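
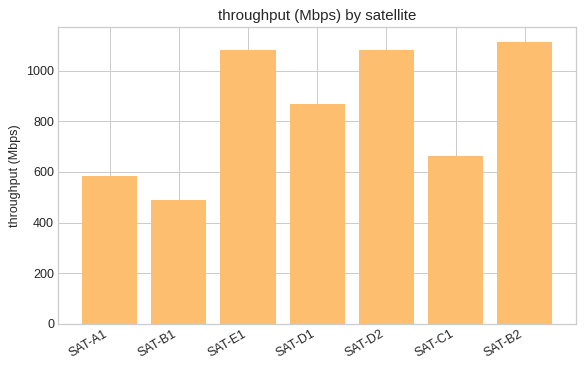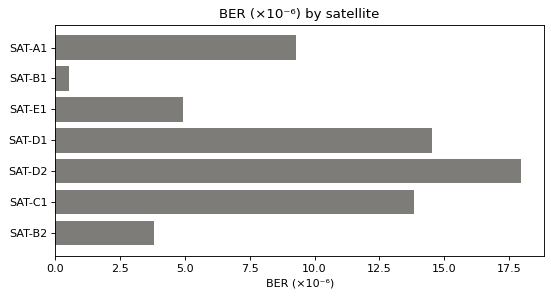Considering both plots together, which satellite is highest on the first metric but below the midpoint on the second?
SAT-B2

Chart 2 median BER (×10⁻⁶) ≈ 10; below-median satellites: SAT-B1, SAT-E1, SAT-B2. Among those, SAT-B2 has the highest throughput (Mbps) (≈ 1200).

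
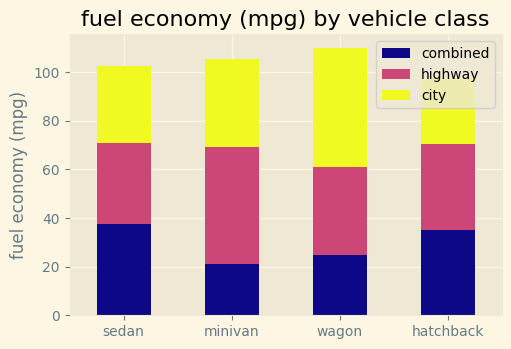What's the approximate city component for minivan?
≈ 40

city top ≈ 110, bottom ≈ 70; segment ≈ 40.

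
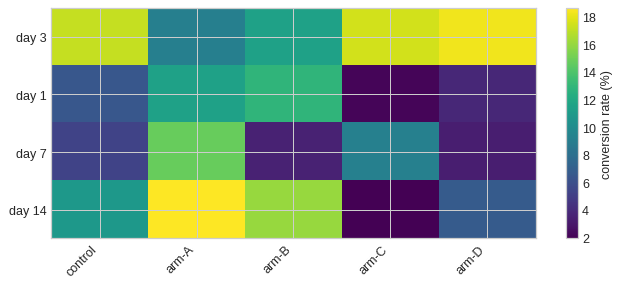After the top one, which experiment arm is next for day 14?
Top 3 for day 14: arm-A ≈ 18, arm-B ≈ 16, control ≈ 10.

arm-B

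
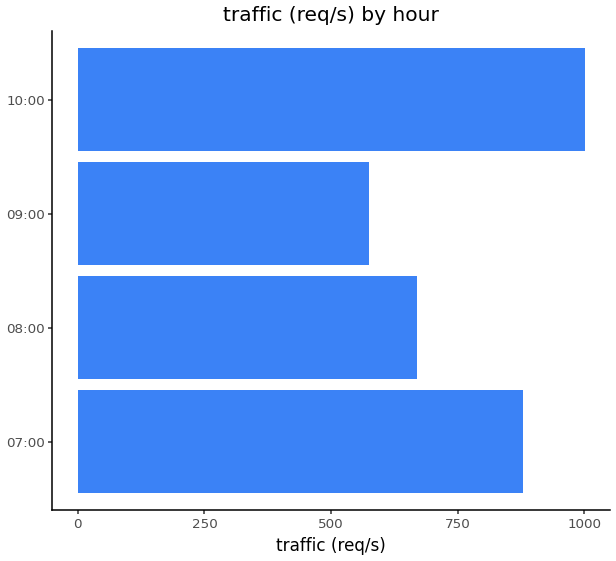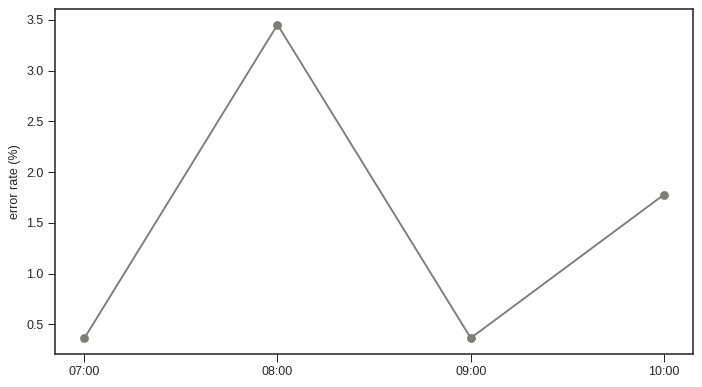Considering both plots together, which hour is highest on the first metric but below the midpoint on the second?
07:00

Chart 2 median error rate (%) ≈ 1; below-median hours: 07:00, 09:00. Among those, 07:00 has the highest traffic (req/s) (≈ 900).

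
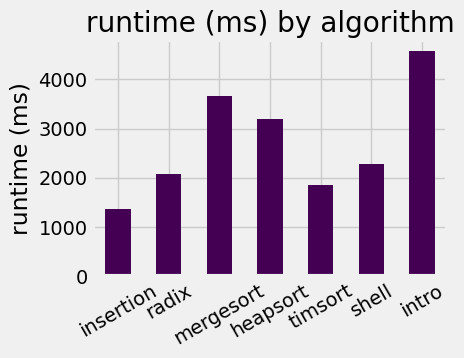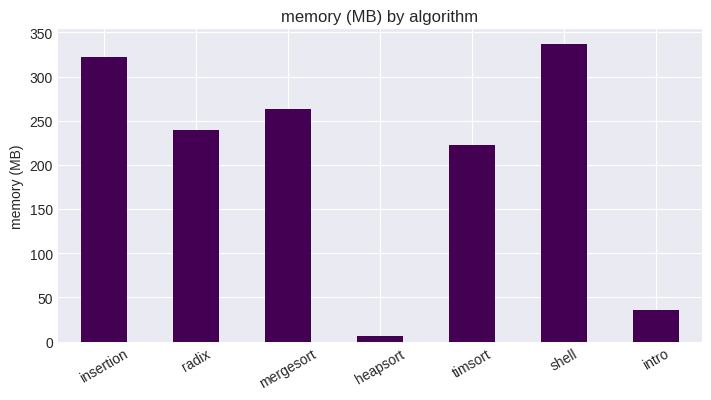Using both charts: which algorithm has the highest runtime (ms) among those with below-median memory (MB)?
Chart 2 median memory (MB) ≈ 250; below-median algorithms: heapsort, timsort, intro. Among those, intro has the highest runtime (ms) (≈ 4500).

intro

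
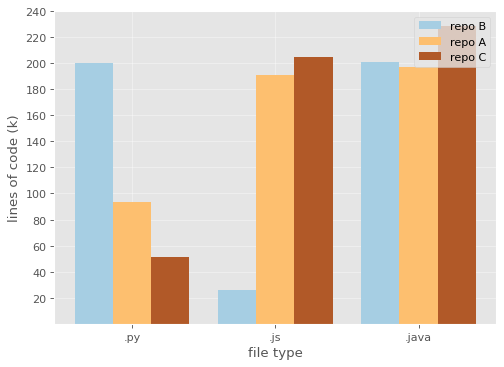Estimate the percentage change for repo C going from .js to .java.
≈ +10%

.js ≈ 200, .java ≈ 220; (220 − 200) / 200 ≈ +10%.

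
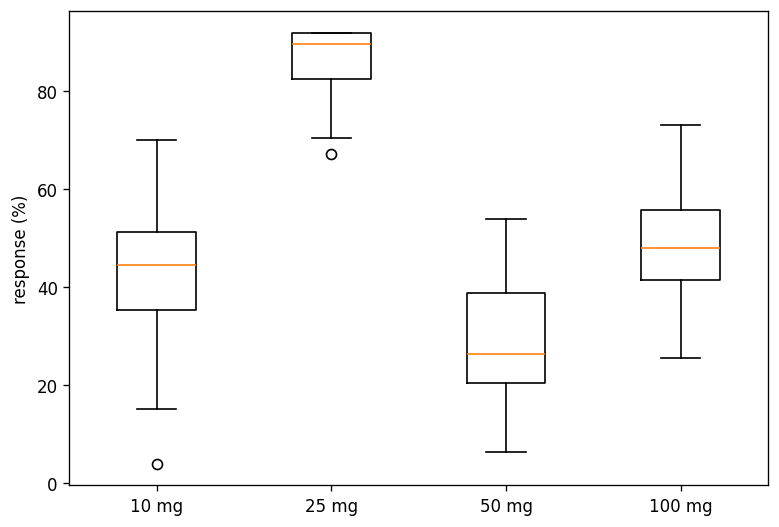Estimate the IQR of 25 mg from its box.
≈ 10

Q3 ≈ 90, Q1 ≈ 80; IQR ≈ 10.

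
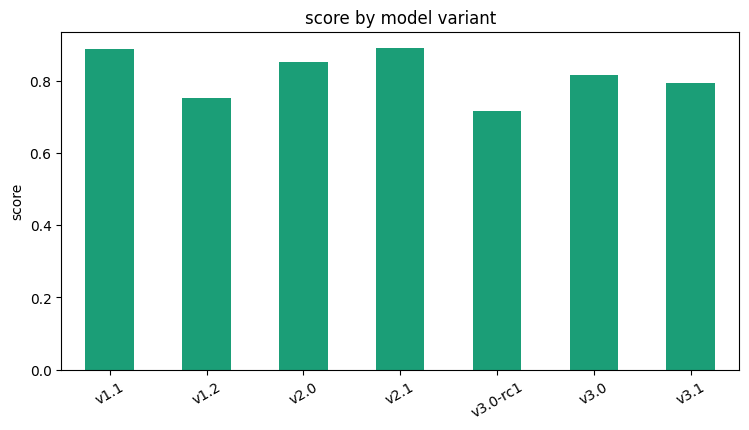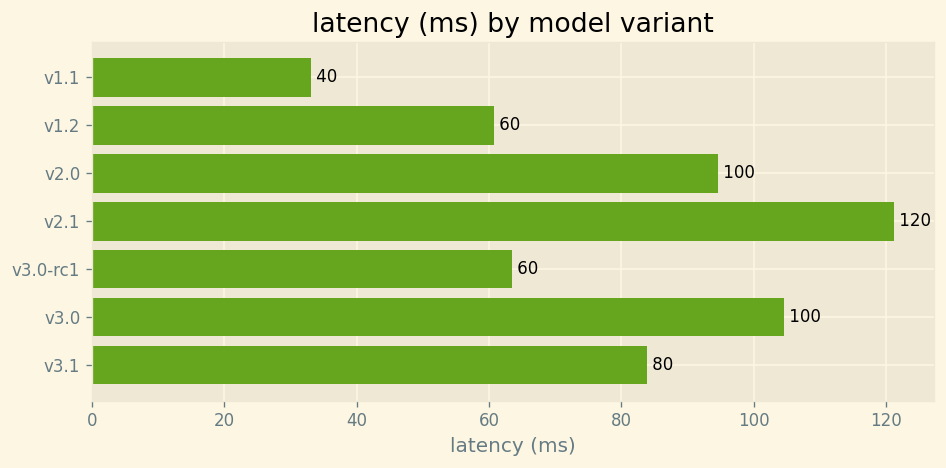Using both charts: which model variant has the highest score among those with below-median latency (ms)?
v1.1

Chart 2 median latency (ms) ≈ 80; below-median model variants: v1.1, v1.2, v3.0-rc1. Among those, v1.1 has the highest score (≈ 0.9).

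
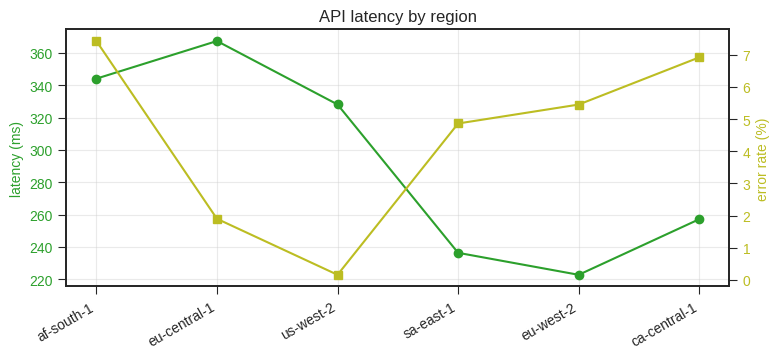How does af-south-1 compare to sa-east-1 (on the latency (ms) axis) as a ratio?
≈ 1.42×

af-south-1 ≈ 340, sa-east-1 ≈ 240; 340/240 ≈ 1.42.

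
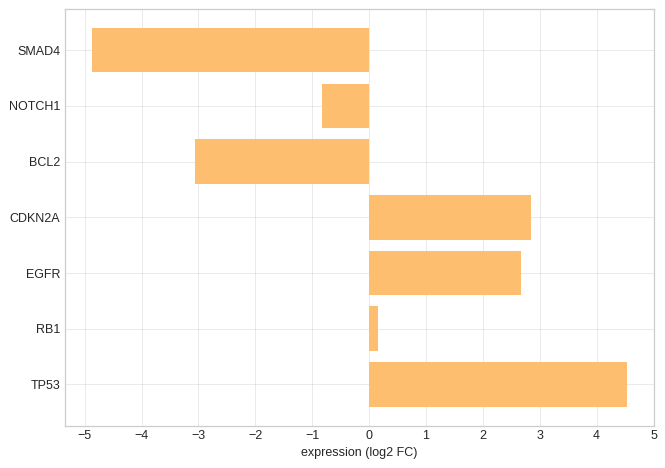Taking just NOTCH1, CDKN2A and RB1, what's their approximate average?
≈ 1

(-1 + 3 + 0) / 3 ≈ 1.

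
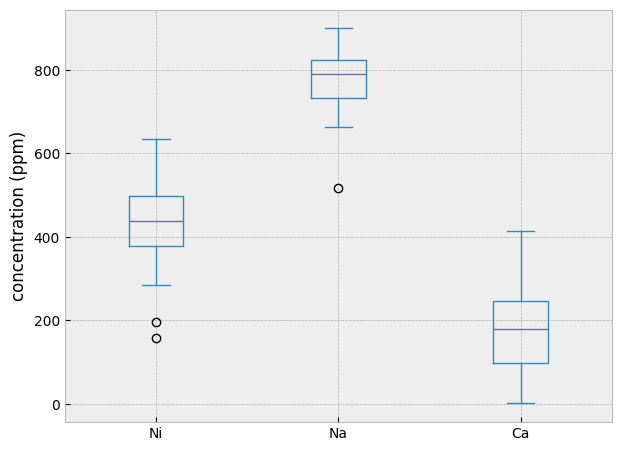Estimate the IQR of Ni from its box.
Q3 ≈ 500, Q1 ≈ 400; IQR ≈ 100.

≈ 100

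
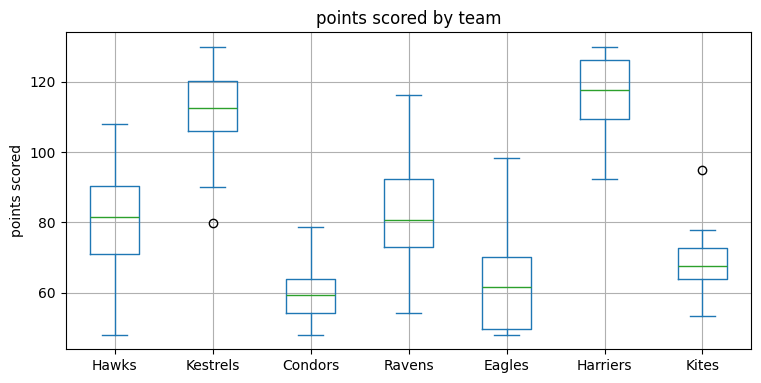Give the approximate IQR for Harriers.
Q3 ≈ 125, Q1 ≈ 110; IQR ≈ 15.

≈ 15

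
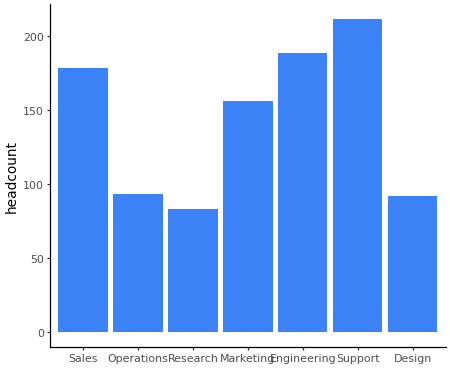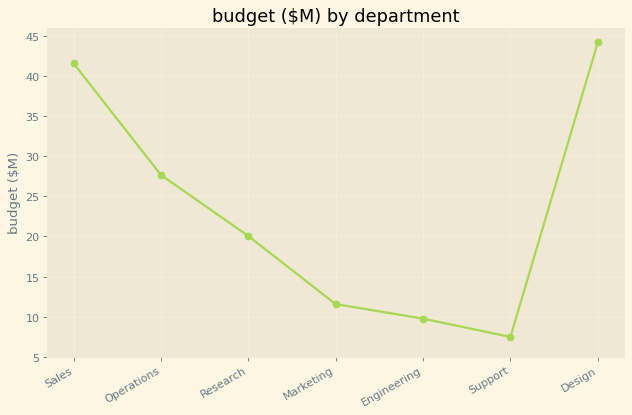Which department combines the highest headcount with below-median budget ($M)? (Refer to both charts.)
Chart 2 median budget ($M) ≈ 20; below-median departments: Marketing, Engineering, Support. Among those, Support has the highest headcount (≈ 220).

Support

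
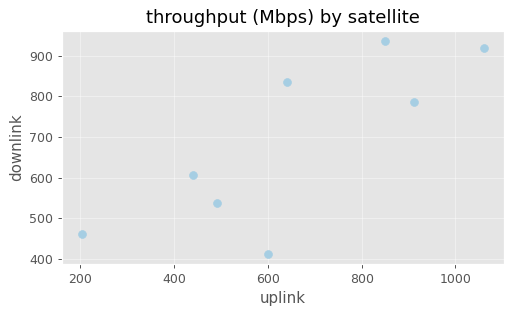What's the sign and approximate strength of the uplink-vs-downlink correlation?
positive, strong

Points are positively correlated; strong (|r| ≈ 0.8).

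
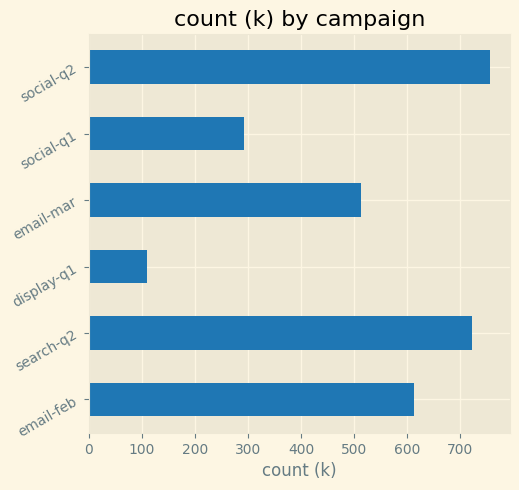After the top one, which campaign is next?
Top 3: social-q2 ≈ 800, search-q2 ≈ 700, email-feb ≈ 600.

search-q2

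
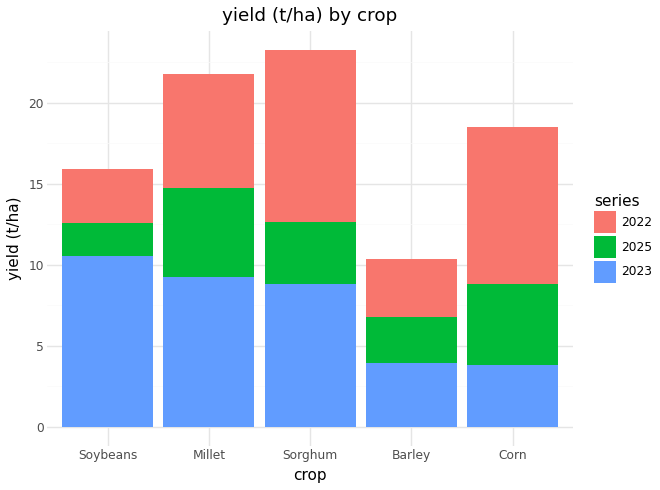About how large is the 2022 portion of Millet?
≈ 8

2022 top ≈ 22, bottom ≈ 14; segment ≈ 8.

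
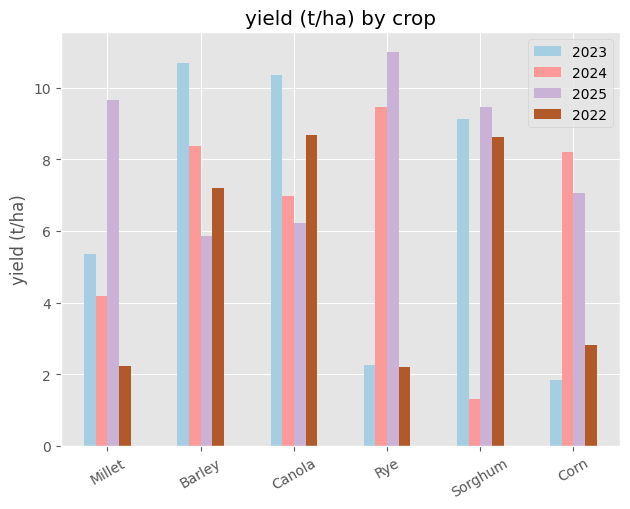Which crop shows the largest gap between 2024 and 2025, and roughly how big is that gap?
Sorghum, ≈ 8 t/ha

Sorghum: 2024 ≈ 1, 2025 ≈ 9 → gap ≈ 8. Next-largest (Millet) is only ≈ 6.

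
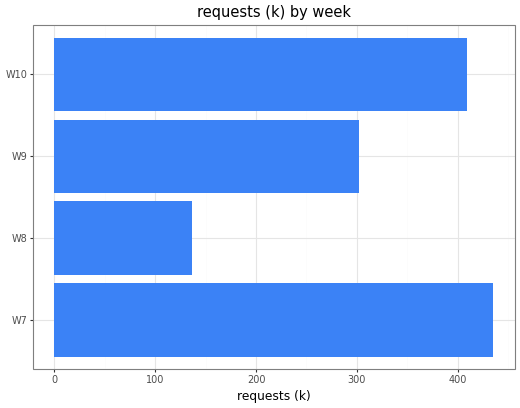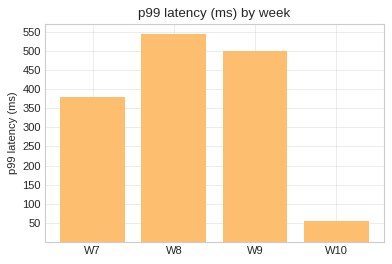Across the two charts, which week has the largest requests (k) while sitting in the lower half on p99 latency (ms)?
Chart 2 median p99 latency (ms) ≈ 450; below-median weeks: W7, W10. Among those, W7 has the highest requests (k) (≈ 450).

W7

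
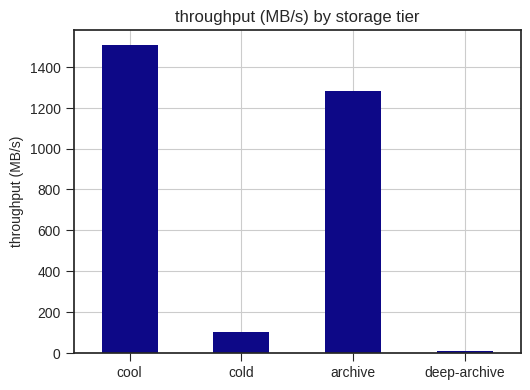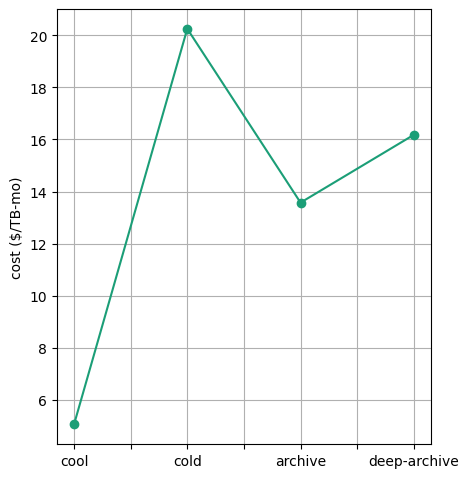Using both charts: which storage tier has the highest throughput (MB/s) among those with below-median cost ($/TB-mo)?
cool

Chart 2 median cost ($/TB-mo) ≈ 14; below-median storage tiers: cool, archive. Among those, cool has the highest throughput (MB/s) (≈ 1600).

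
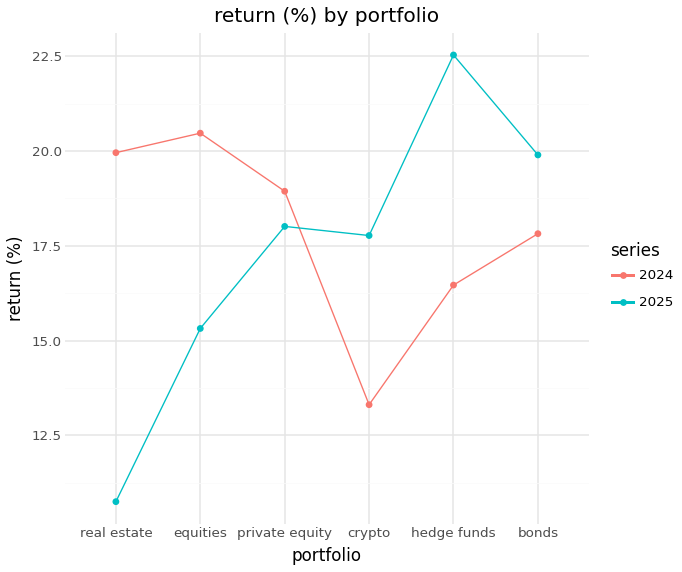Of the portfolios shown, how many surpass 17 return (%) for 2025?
Above 17: private equity, crypto, hedge funds, bonds.

4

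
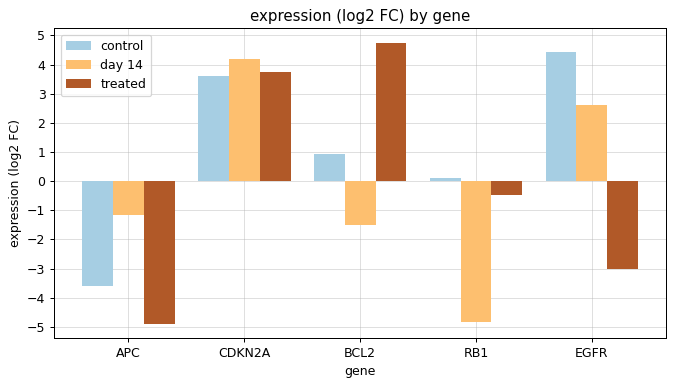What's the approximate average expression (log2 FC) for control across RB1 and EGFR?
(0 + 4) / 2 ≈ 2.

≈ 2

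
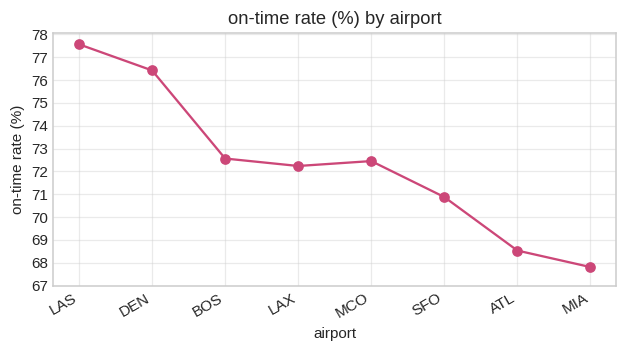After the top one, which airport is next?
Top 3: LAS ≈ 78, DEN ≈ 76, BOS ≈ 73.

DEN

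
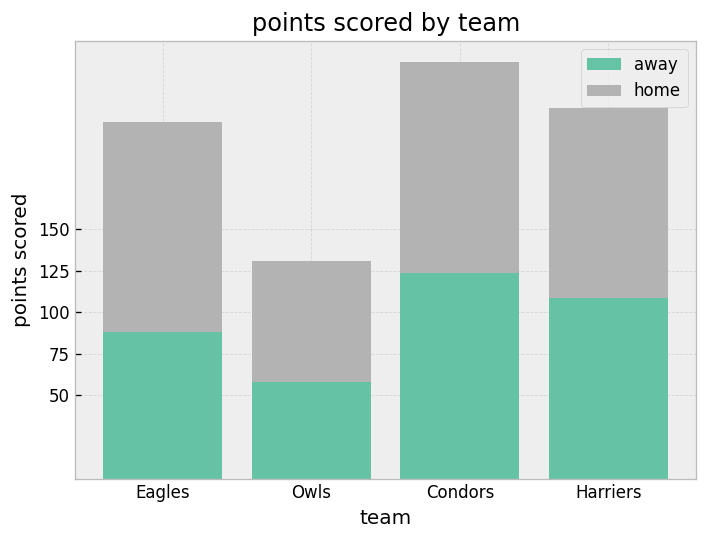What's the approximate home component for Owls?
home top ≈ 125, bottom ≈ 50; segment ≈ 75.

≈ 75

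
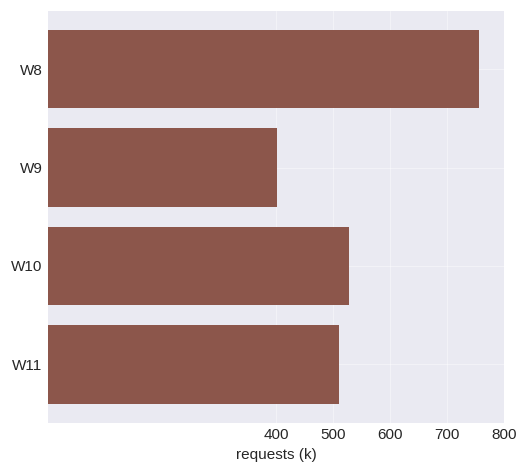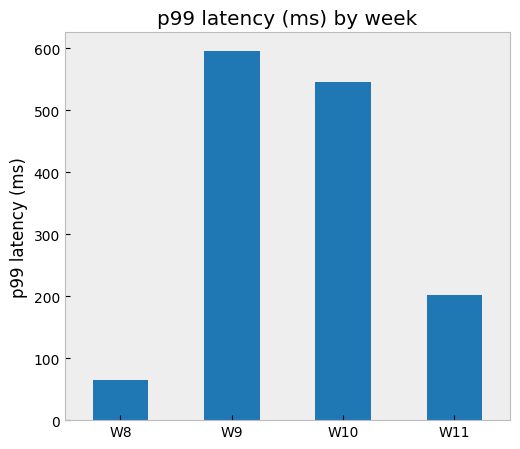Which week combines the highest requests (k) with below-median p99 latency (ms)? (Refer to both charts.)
W8

Chart 2 median p99 latency (ms) ≈ 400; below-median weeks: W8, W11. Among those, W8 has the highest requests (k) (≈ 800).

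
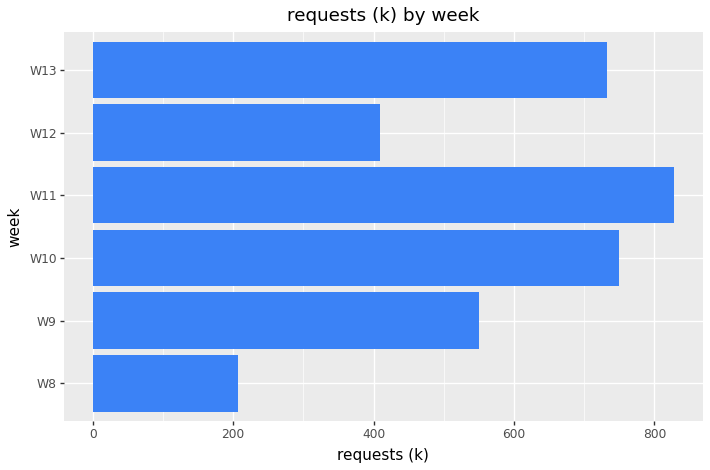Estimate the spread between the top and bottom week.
Max W11 ≈ 800, min W8 ≈ 200; range ≈ 600.

≈ 600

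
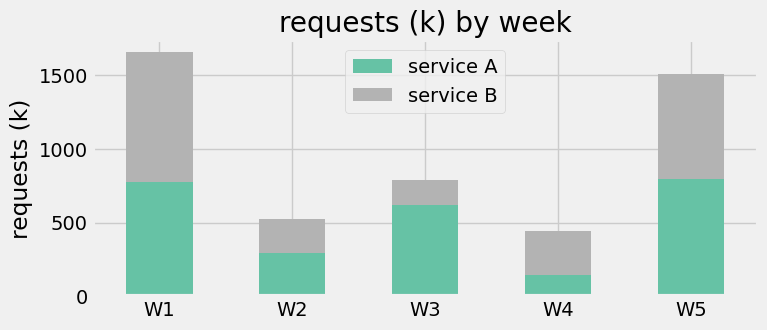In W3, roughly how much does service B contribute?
≈ 200

service B top ≈ 800, bottom ≈ 600; segment ≈ 200.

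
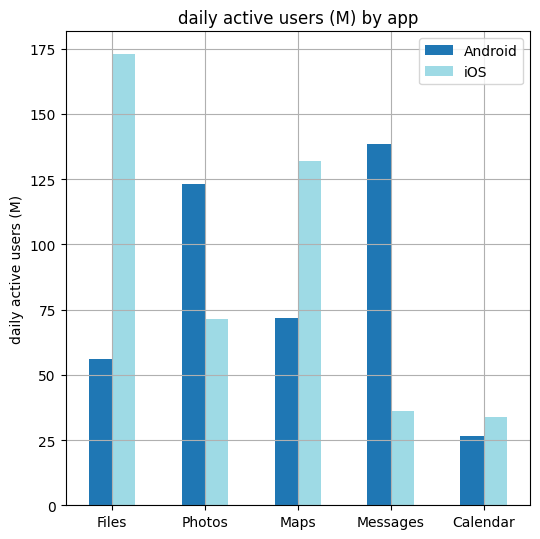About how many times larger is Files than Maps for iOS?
≈ 1.29×

Files ≈ 180, Maps ≈ 140; 180/140 ≈ 1.29.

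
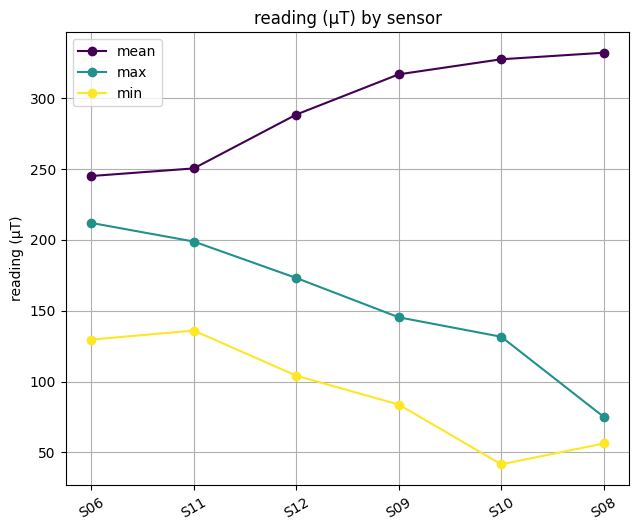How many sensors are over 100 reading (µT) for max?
5

Above 100: S06, S11, S12, S09, S10.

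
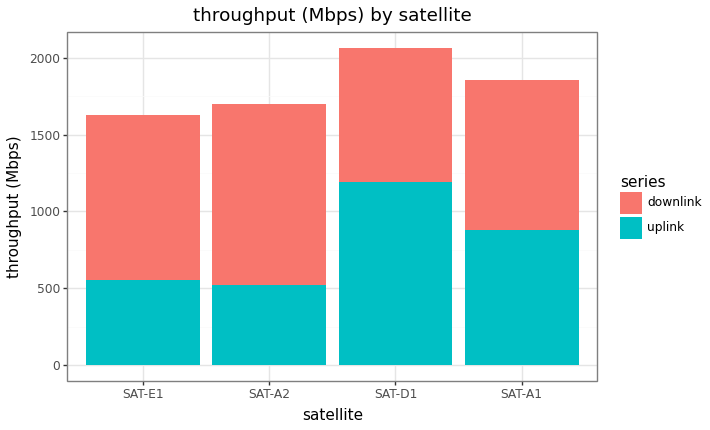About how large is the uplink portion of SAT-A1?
≈ 800

uplink top ≈ 800, bottom ≈ 0; segment ≈ 800.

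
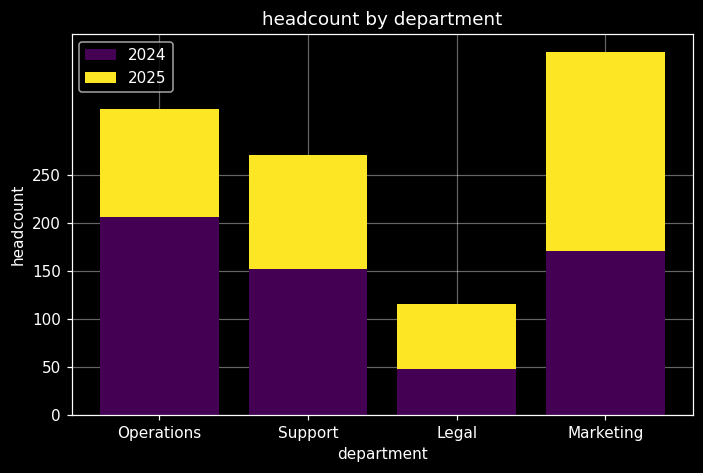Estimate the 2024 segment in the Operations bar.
2024 top ≈ 200, bottom ≈ 0; segment ≈ 200.

≈ 200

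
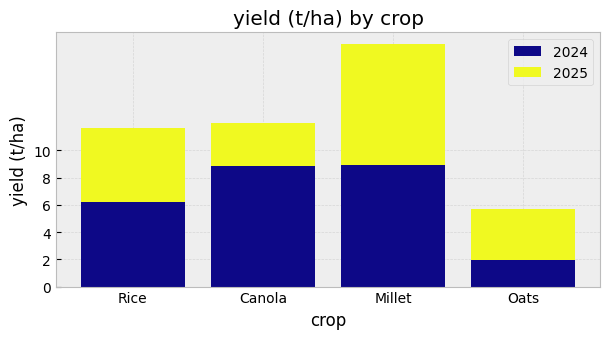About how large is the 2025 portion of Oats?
≈ 4

2025 top ≈ 6, bottom ≈ 2; segment ≈ 4.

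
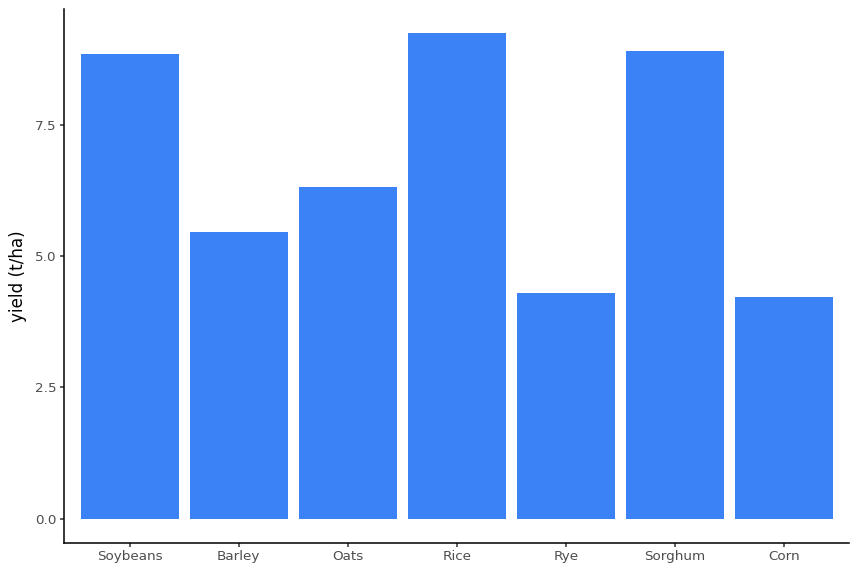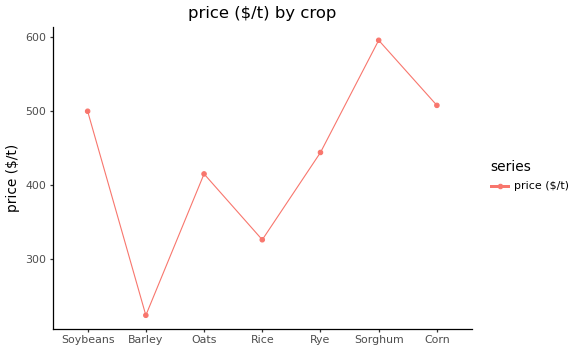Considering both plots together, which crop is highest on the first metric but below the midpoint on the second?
Chart 2 median price ($/t) ≈ 400; below-median crops: Barley, Oats, Rice. Among those, Rice has the highest yield (t/ha) (≈ 9).

Rice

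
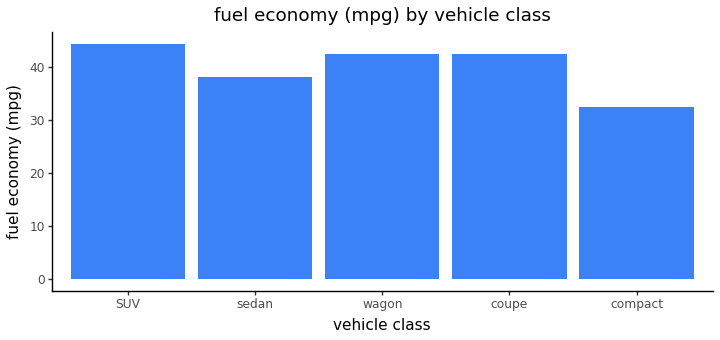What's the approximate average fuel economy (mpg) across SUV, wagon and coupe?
(45 + 40 + 40) / 3 ≈ 42.

≈ 42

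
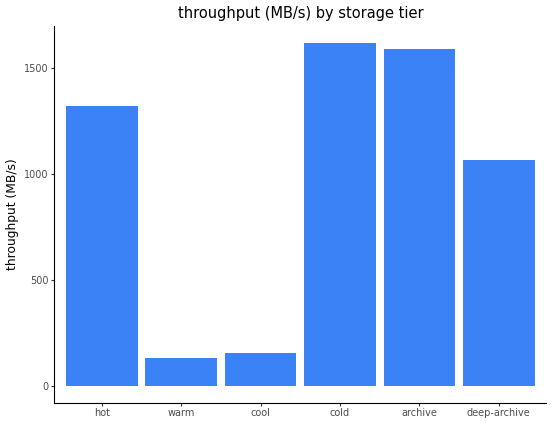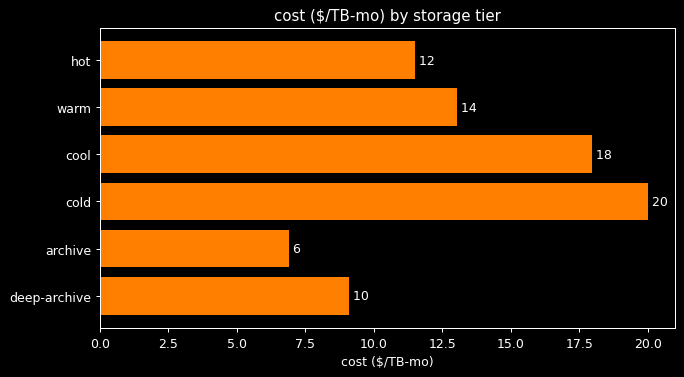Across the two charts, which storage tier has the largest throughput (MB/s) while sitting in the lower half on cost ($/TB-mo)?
Chart 2 median cost ($/TB-mo) ≈ 12; below-median storage tiers: hot, archive, deep-archive. Among those, archive has the highest throughput (MB/s) (≈ 1600).

archive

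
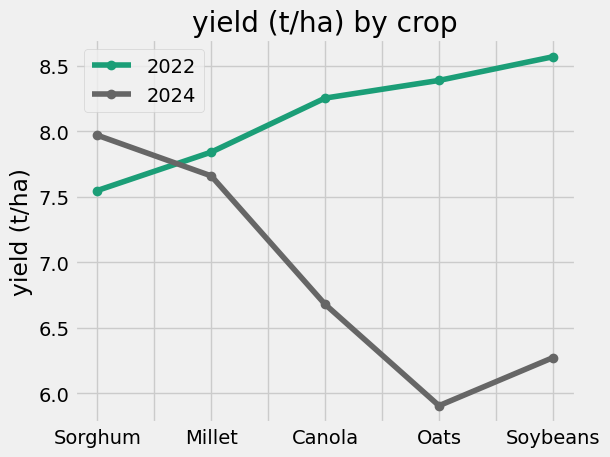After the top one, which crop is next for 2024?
Top 3 for 2024: Sorghum ≈ 8.0, Millet ≈ 7.5, Canola ≈ 6.5.

Millet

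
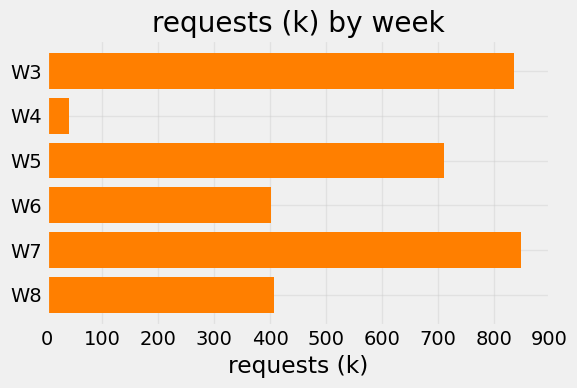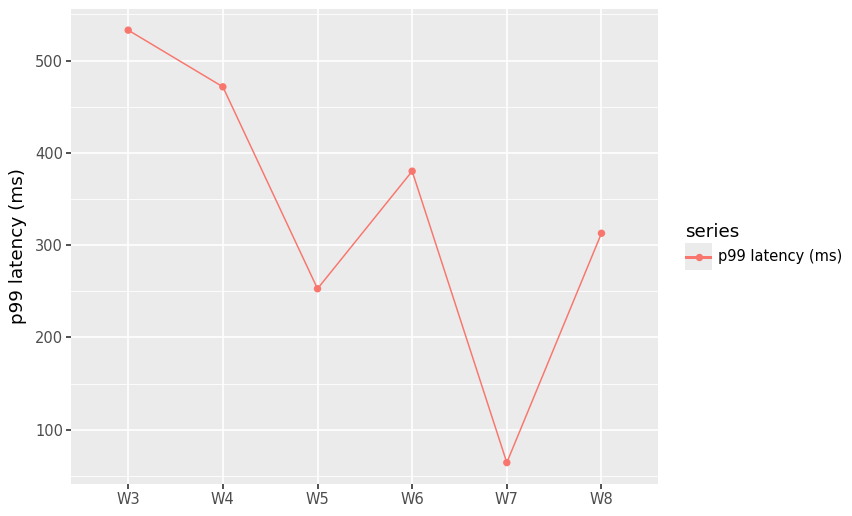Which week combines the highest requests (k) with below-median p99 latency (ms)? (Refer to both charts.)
W7

Chart 2 median p99 latency (ms) ≈ 350; below-median weeks: W5, W7, W8. Among those, W7 has the highest requests (k) (≈ 800).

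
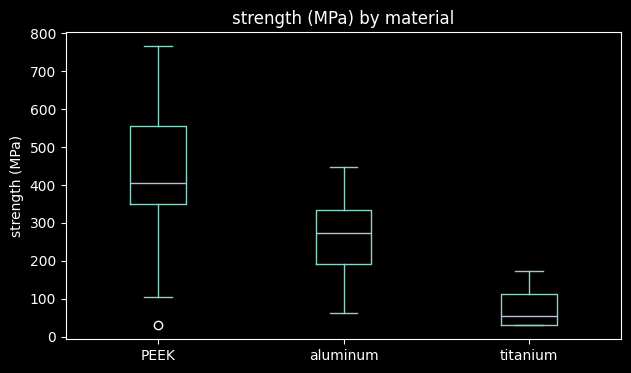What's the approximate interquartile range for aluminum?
≈ 150

Q3 ≈ 350, Q1 ≈ 200; IQR ≈ 150.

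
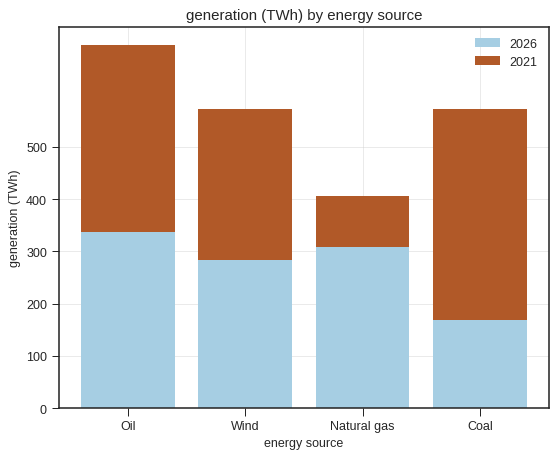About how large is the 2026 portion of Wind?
2026 top ≈ 300, bottom ≈ 0; segment ≈ 300.

≈ 300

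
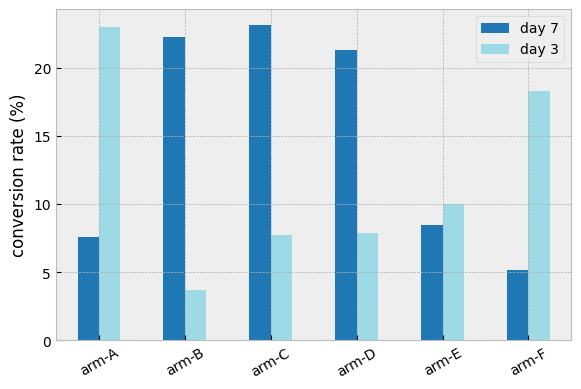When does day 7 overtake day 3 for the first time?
arm-A: day 7 ≈ 8 vs day 3 ≈ 24 (not yet); arm-B: day 7 ≈ 22 vs day 3 ≈ 4 (first crossover).

arm-B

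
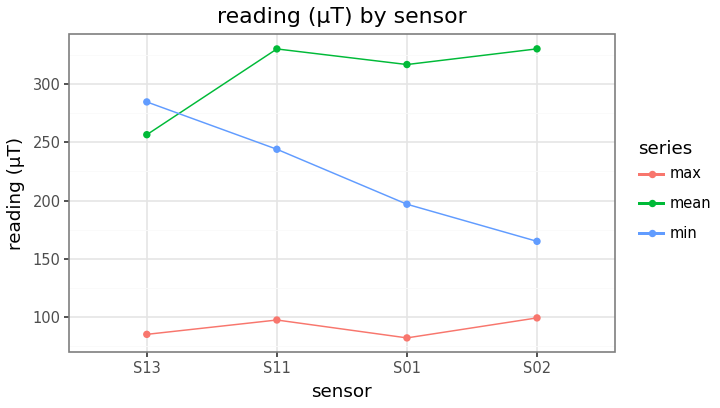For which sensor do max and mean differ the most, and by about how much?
S01: max ≈ 75, mean ≈ 325 → gap ≈ 250. Next-largest (S11) is only ≈ 225.

S01, ≈ 250 µT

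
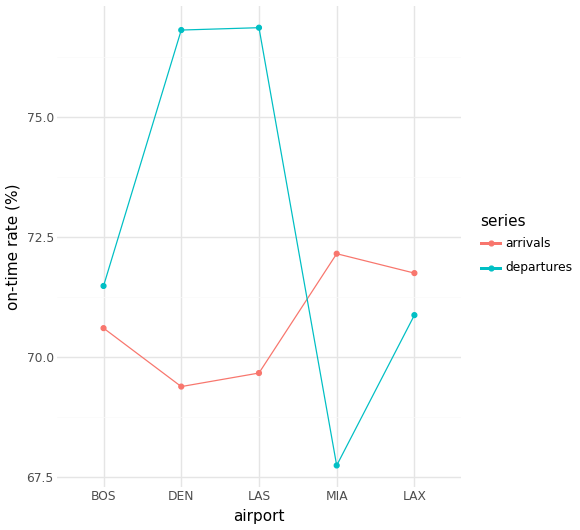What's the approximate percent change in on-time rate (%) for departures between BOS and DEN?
BOS ≈ 71, DEN ≈ 77; (77 − 71) / 71 ≈ +8.5%.

≈ +8.5%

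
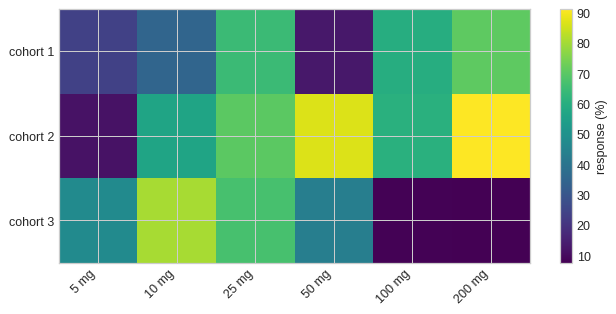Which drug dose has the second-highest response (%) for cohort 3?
25 mg

Top 3 for cohort 3: 10 mg ≈ 80, 25 mg ≈ 70, 5 mg ≈ 50.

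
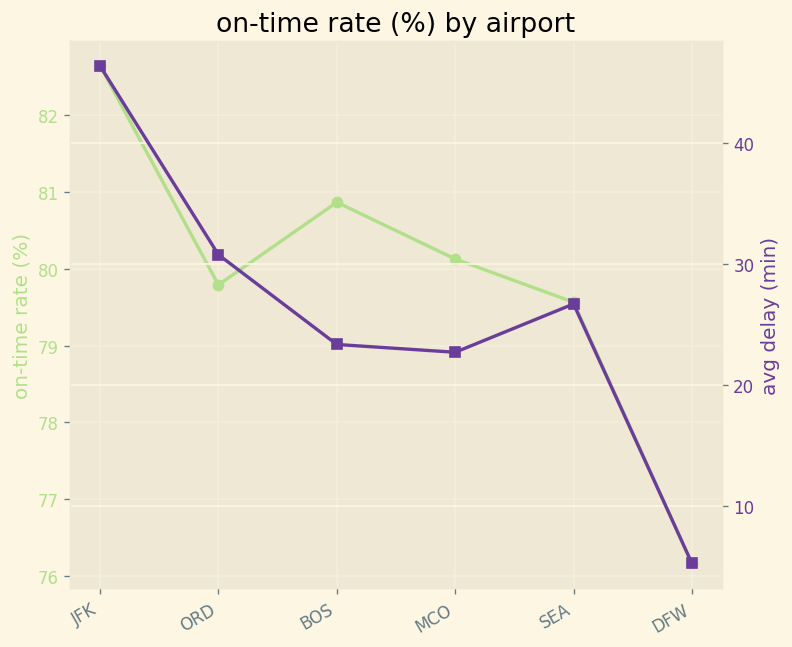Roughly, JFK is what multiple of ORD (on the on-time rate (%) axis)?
JFK ≈ 83, ORD ≈ 80; 83/80 ≈ 1.04.

≈ 1.04×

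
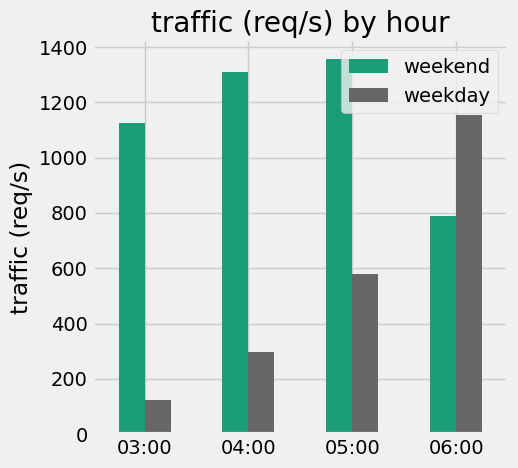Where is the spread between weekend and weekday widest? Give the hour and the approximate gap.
04:00: weekend ≈ 1400, weekday ≈ 200 → gap ≈ 1200. Next-largest (03:00) is only ≈ 1000.

04:00, ≈ 1200 req/s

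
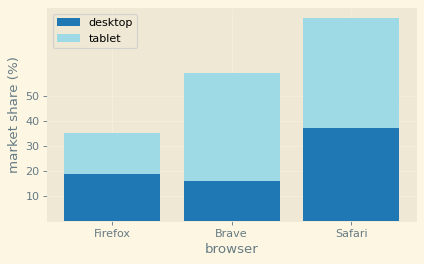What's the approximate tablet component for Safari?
tablet top ≈ 80, bottom ≈ 40; segment ≈ 40.

≈ 40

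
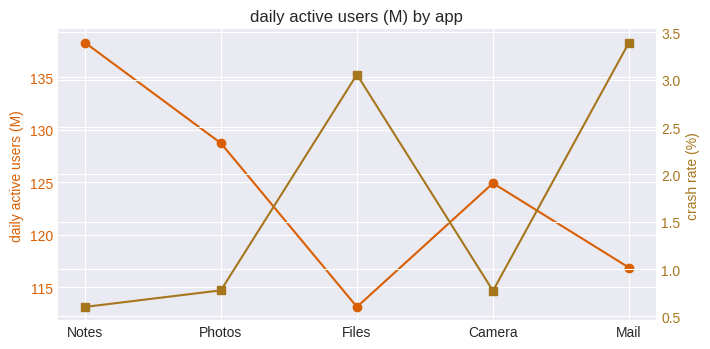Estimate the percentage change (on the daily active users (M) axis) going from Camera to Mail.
Camera ≈ 125, Mail ≈ 115; (115 − 125) / 125 ≈ -8%.

≈ -8%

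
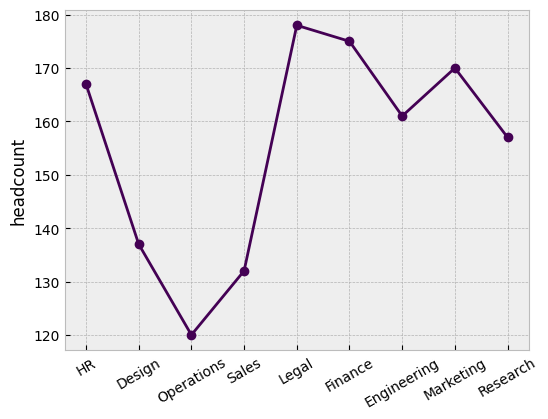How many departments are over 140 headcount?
6

Above 140: HR, Legal, Finance, Engineering, Marketing, Research.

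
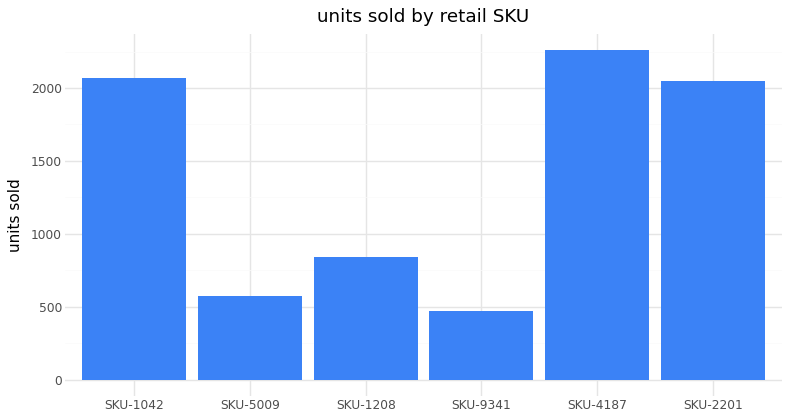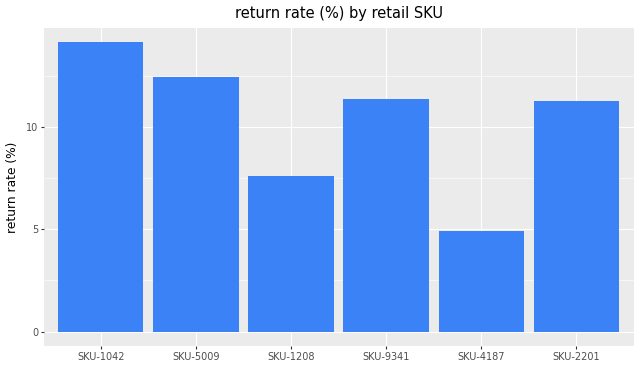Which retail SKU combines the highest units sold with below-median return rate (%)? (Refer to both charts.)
Chart 2 median return rate (%) ≈ 12; below-median retail SKUs: SKU-1208, SKU-4187, SKU-2201. Among those, SKU-4187 has the highest units sold (≈ 2500).

SKU-4187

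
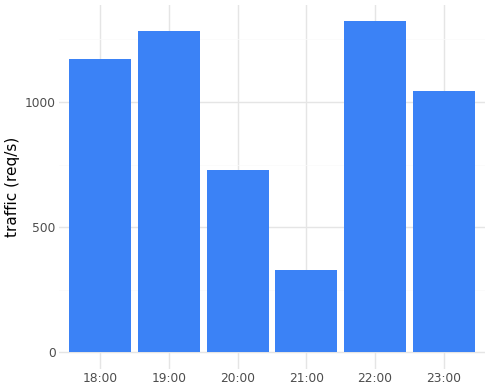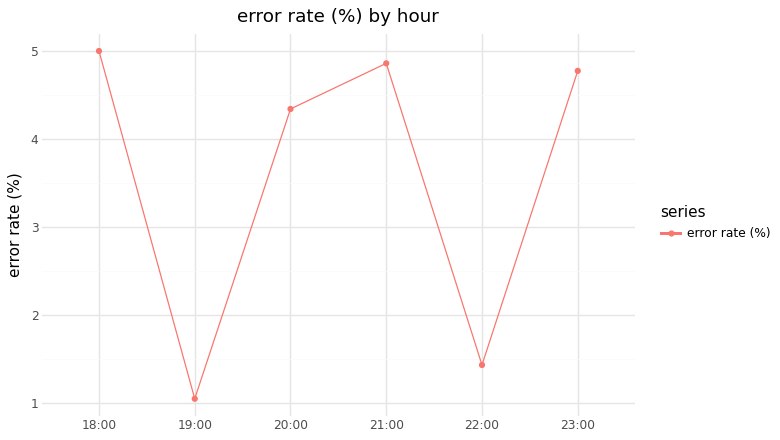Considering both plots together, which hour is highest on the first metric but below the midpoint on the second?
Chart 2 median error rate (%) ≈ 4.5; below-median hours: 19:00, 20:00, 22:00. Among those, 22:00 has the highest traffic (req/s) (≈ 1400).

22:00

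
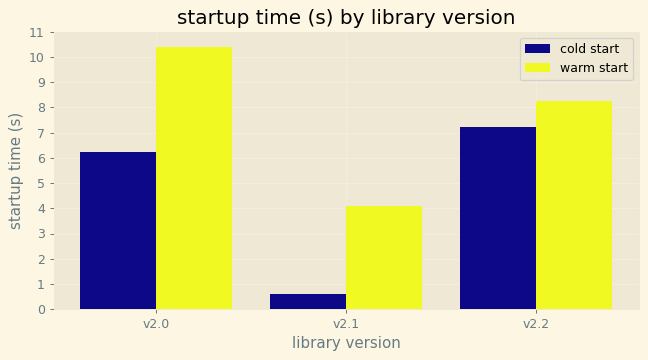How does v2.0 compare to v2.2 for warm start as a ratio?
≈ 1.25×

v2.0 ≈ 10, v2.2 ≈ 8; 10/8 ≈ 1.25.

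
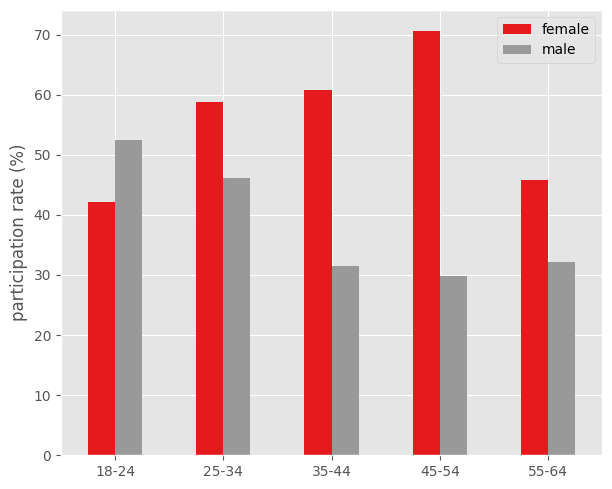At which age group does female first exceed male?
18-24: female ≈ 40 vs male ≈ 50 (not yet); 25-34: female ≈ 60 vs male ≈ 50 (first crossover).

25-34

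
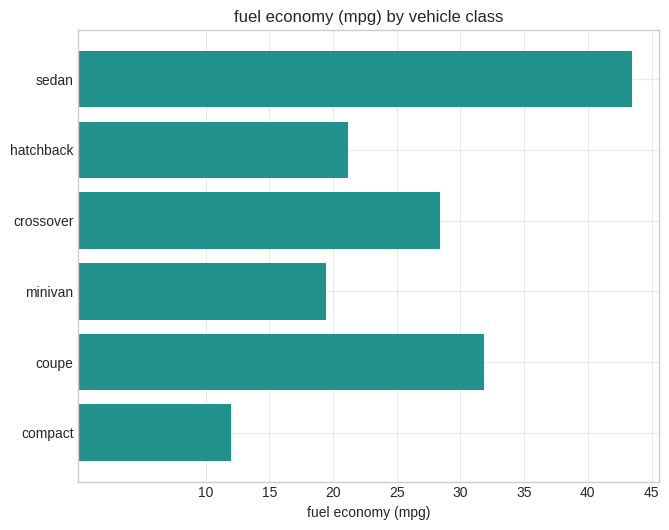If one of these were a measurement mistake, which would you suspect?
sedan ≈ 45; the rest sit between ≈ 10 and ≈ 30.

sedan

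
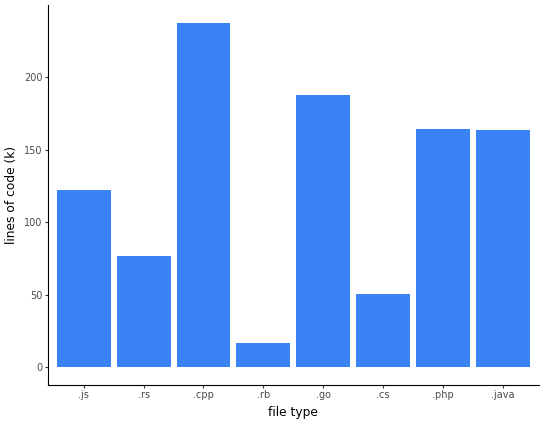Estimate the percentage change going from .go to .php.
.go ≈ 180, .php ≈ 160; (160 − 180) / 180 ≈ -11.1%.

≈ -11.1%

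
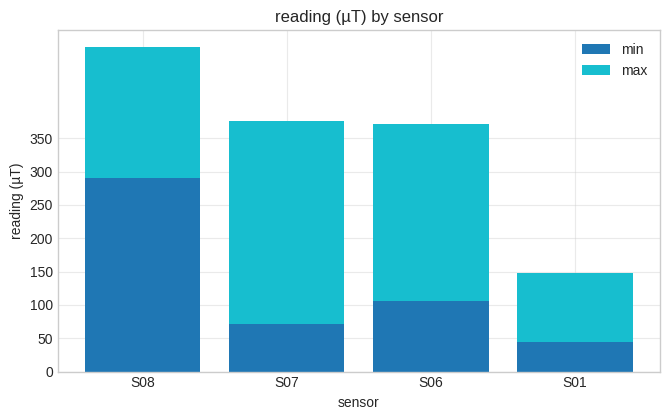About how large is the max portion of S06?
max top ≈ 350, bottom ≈ 100; segment ≈ 250.

≈ 250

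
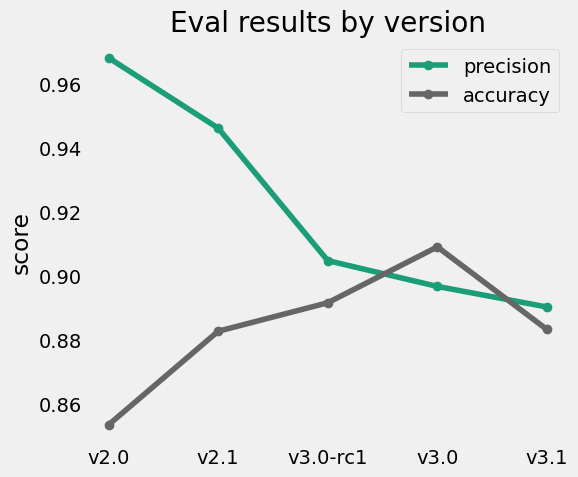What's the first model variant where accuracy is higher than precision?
v3.0

v3.0-rc1: accuracy ≈ 0.89 vs precision ≈ 0.90 (not yet); v3.0: accuracy ≈ 0.91 vs precision ≈ 0.90 (first crossover).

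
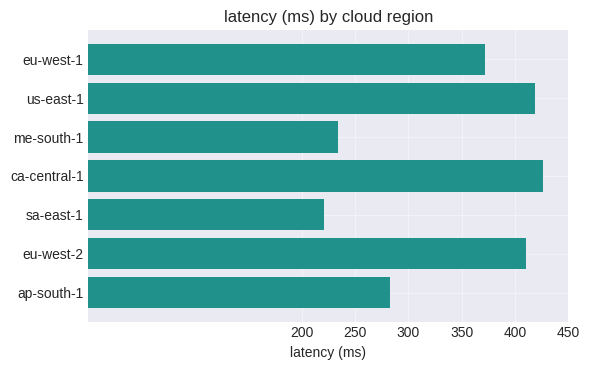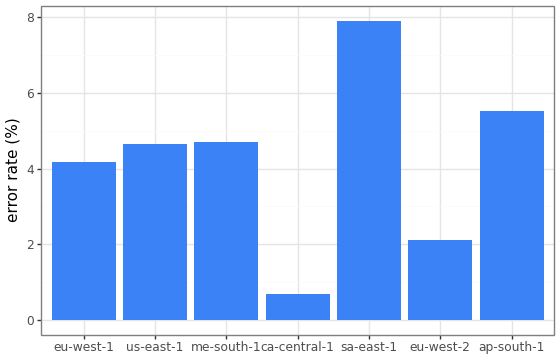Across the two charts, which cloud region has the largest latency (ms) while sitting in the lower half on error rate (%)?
Chart 2 median error rate (%) ≈ 5; below-median cloud regions: eu-west-1, ca-central-1, eu-west-2. Among those, ca-central-1 has the highest latency (ms) (≈ 450).

ca-central-1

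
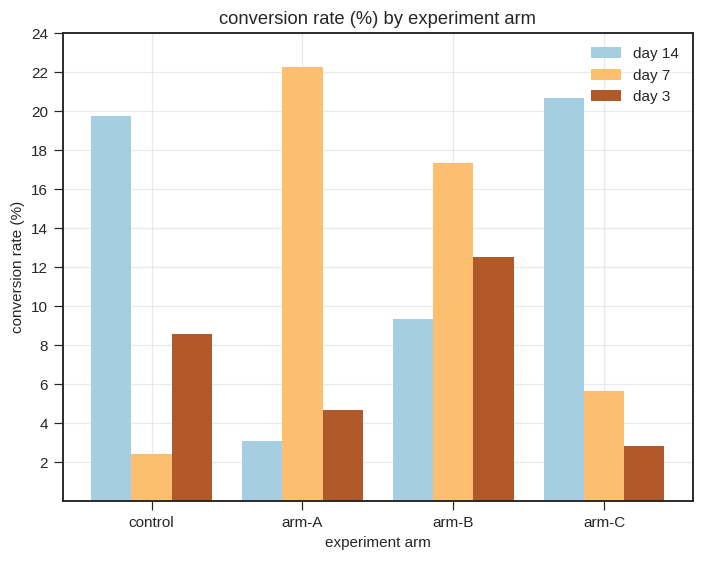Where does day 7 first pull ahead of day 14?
control: day 7 ≈ 2 vs day 14 ≈ 20 (not yet); arm-A: day 7 ≈ 22 vs day 14 ≈ 4 (first crossover).

arm-A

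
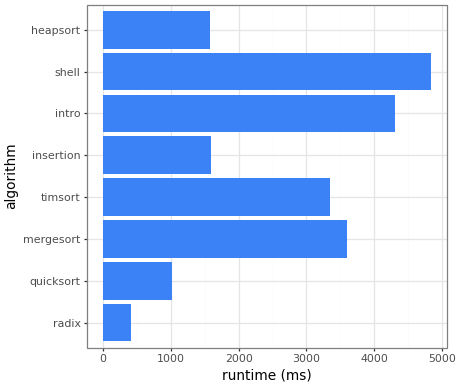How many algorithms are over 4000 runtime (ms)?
2

Above 4000: intro, shell.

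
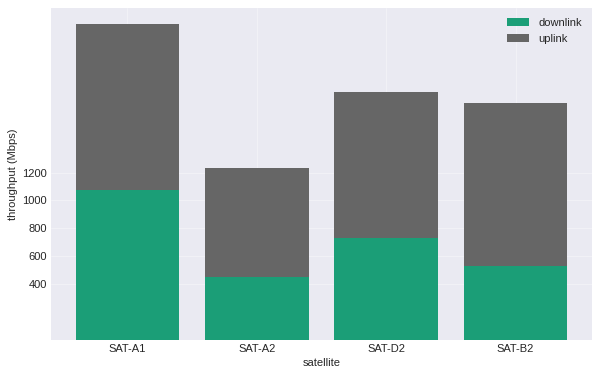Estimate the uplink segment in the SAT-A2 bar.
uplink top ≈ 1200, bottom ≈ 400; segment ≈ 800.

≈ 800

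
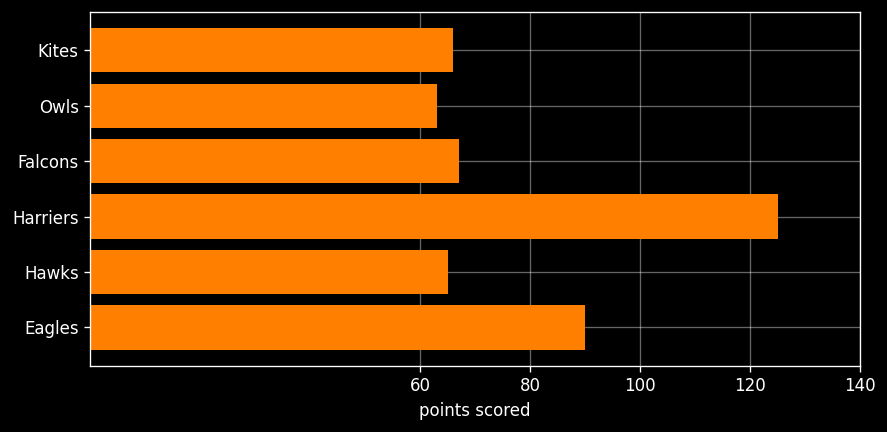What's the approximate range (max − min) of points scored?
≈ 60

Max Harriers ≈ 120, min Owls ≈ 60; range ≈ 60.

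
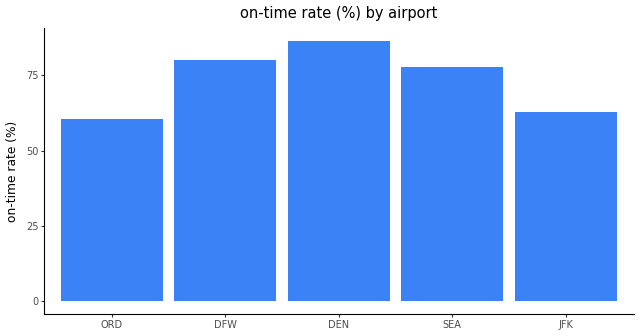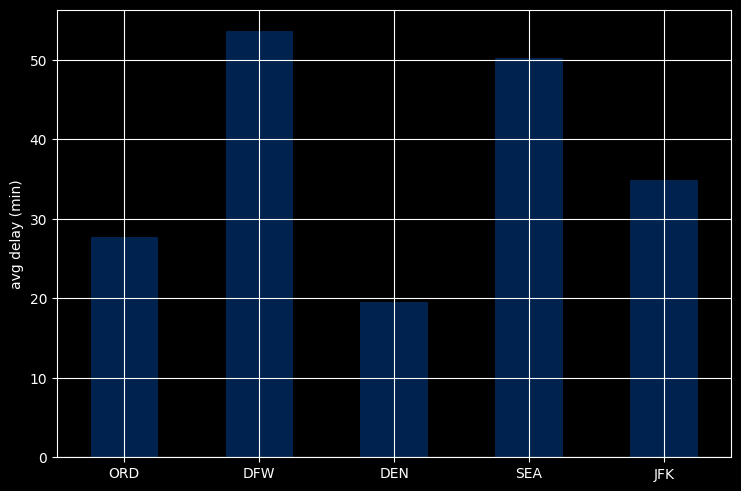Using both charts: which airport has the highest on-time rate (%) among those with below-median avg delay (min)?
DEN

Chart 2 median avg delay (min) ≈ 35; below-median airports: ORD, DEN. Among those, DEN has the highest on-time rate (%) (≈ 90).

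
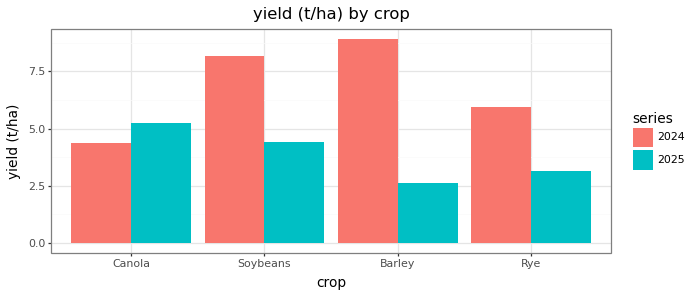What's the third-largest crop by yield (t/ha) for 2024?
Rye

Top 4 for 2024: Barley ≈ 9, Soybeans ≈ 8, Rye ≈ 6, Canola ≈ 4.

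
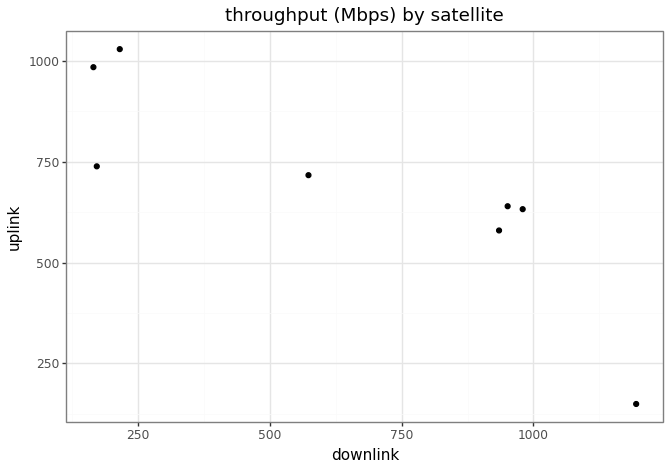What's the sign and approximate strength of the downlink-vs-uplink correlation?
Points are negatively correlated; strong (|r| ≈ 0.8).

negative, strong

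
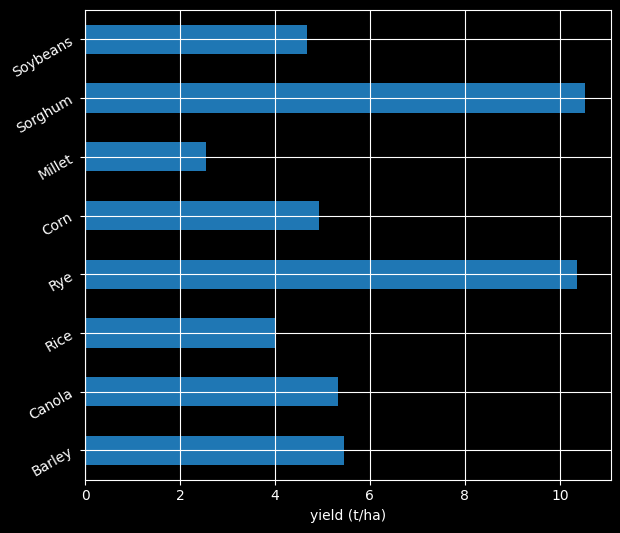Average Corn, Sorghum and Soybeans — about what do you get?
(5 + 11 + 5) / 3 ≈ 7.

≈ 7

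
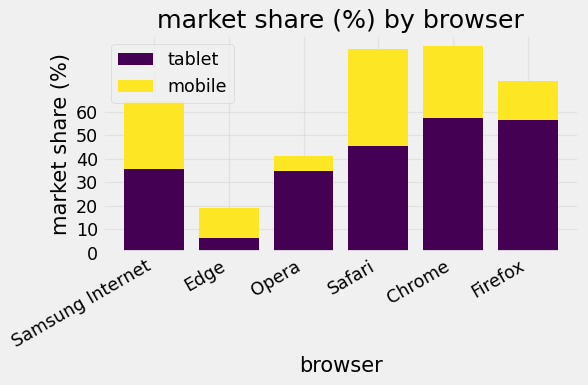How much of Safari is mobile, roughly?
mobile top ≈ 90, bottom ≈ 50; segment ≈ 40.

≈ 40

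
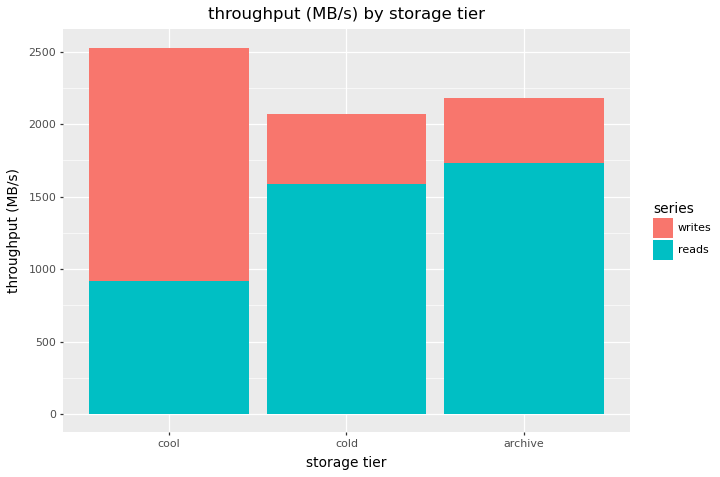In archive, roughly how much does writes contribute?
writes top ≈ 2000, bottom ≈ 1500; segment ≈ 500.

≈ 500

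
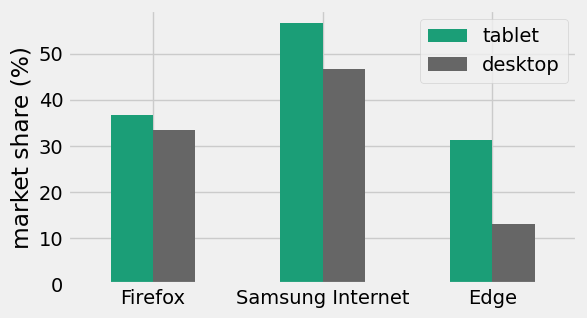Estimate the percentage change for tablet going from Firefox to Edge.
Firefox ≈ 35, Edge ≈ 30; (30 − 35) / 35 ≈ -14.3%.

≈ -14.3%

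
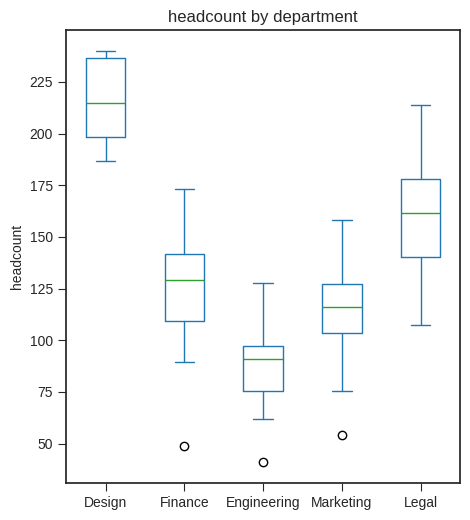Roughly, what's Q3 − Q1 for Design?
≈ 40

Q3 ≈ 240, Q1 ≈ 200; IQR ≈ 40.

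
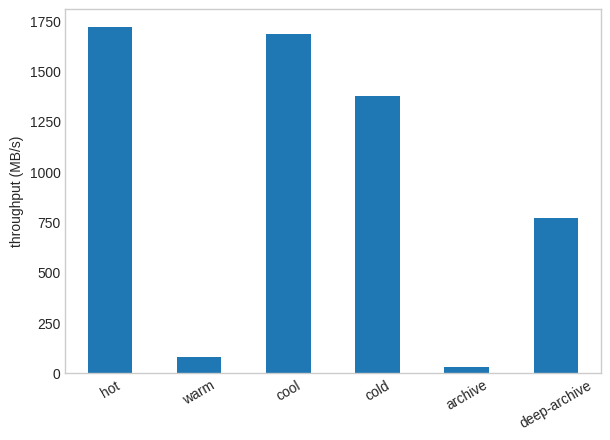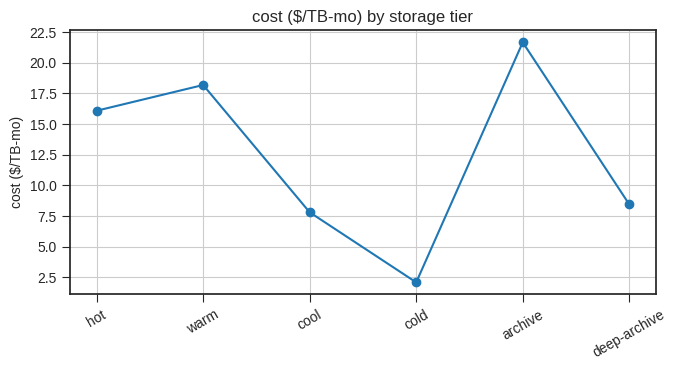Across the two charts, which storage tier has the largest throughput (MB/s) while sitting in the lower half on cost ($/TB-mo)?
Chart 2 median cost ($/TB-mo) ≈ 12; below-median storage tiers: cool, cold, deep-archive. Among those, cool has the highest throughput (MB/s) (≈ 1600).

cool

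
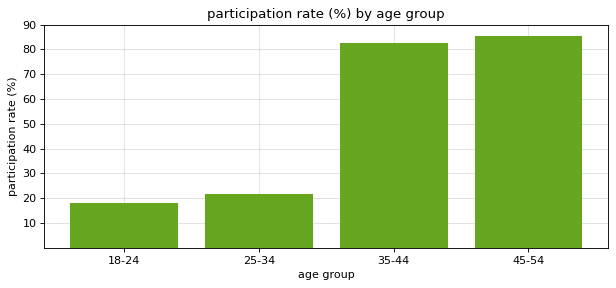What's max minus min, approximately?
≈ 70

Max 45-54 ≈ 90, min 18-24 ≈ 20; range ≈ 70.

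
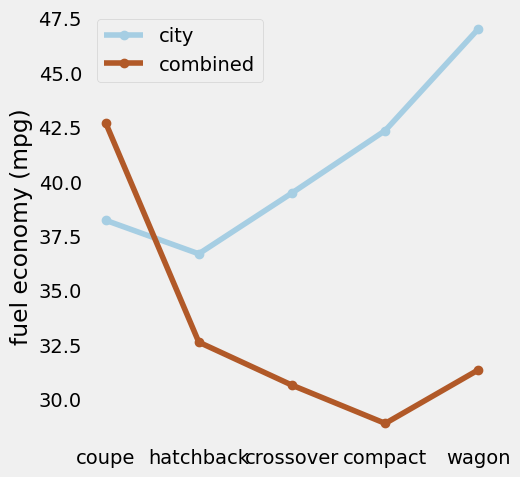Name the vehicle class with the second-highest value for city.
compact

Top 3 for city: wagon ≈ 46, compact ≈ 42, crossover ≈ 40.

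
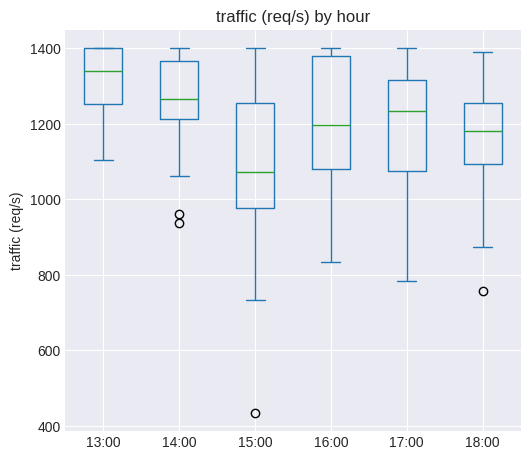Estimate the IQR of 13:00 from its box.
≈ 140

Q3 ≈ 1400, Q1 ≈ 1260; IQR ≈ 140.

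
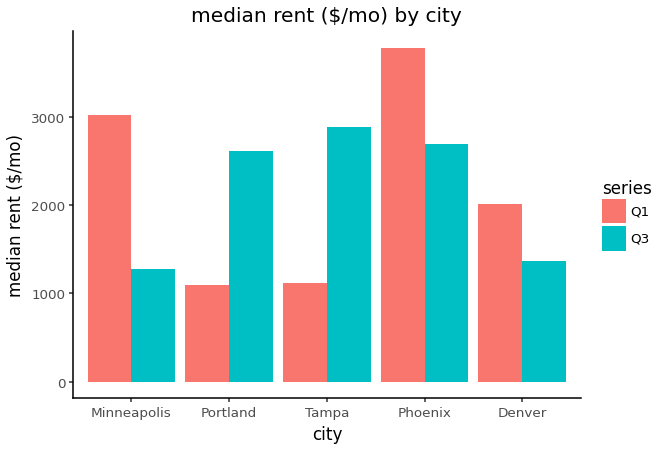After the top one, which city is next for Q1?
Top 3 for Q1: Phoenix ≈ 4000, Minneapolis ≈ 3000, Denver ≈ 2000.

Minneapolis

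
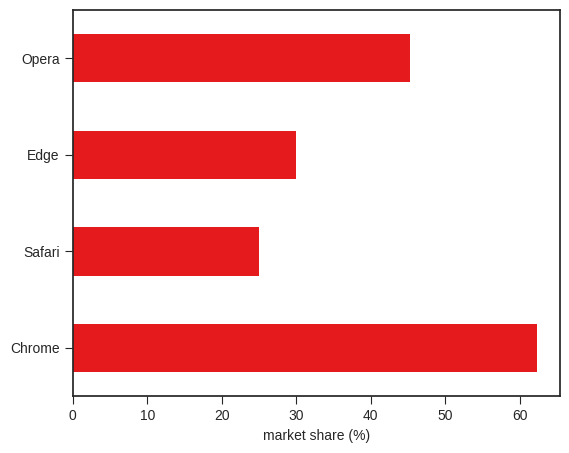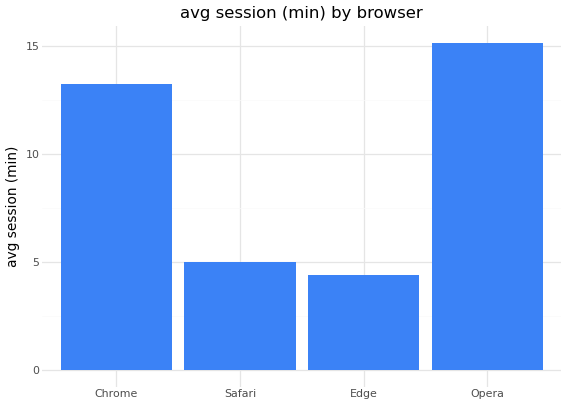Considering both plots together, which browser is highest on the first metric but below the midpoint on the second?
Chart 2 median avg session (min) ≈ 10; below-median browsers: Safari, Edge. Among those, Edge has the highest market share (%) (≈ 30).

Edge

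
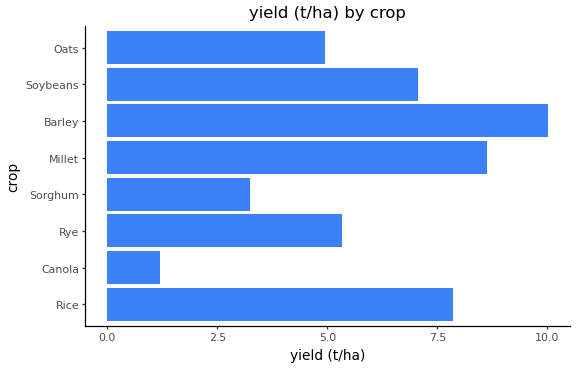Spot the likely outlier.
Canola ≈ 1; the rest sit between ≈ 3 and ≈ 10.

Canola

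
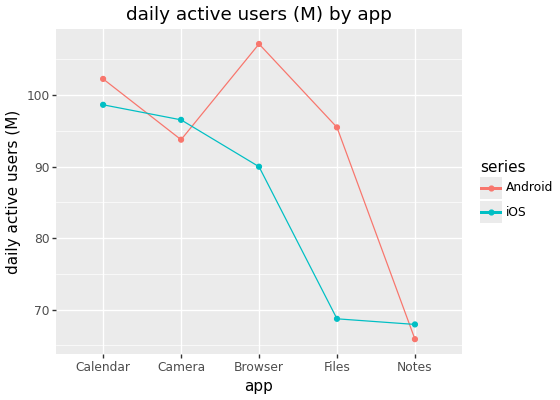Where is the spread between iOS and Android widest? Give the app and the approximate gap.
Files, ≈ 25 M

Files: iOS ≈ 70, Android ≈ 95 → gap ≈ 25. Next-largest (Browser) is only ≈ 15.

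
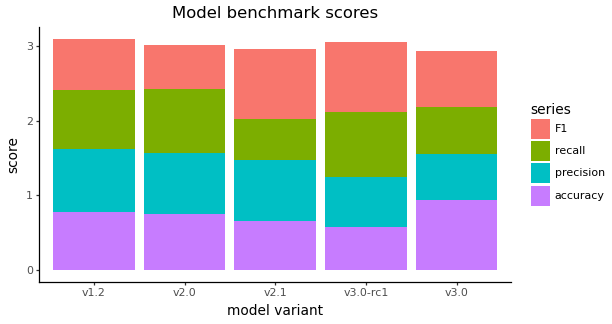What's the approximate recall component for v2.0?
≈ 1.0

recall top ≈ 2.5, bottom ≈ 1.5; segment ≈ 1.0.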